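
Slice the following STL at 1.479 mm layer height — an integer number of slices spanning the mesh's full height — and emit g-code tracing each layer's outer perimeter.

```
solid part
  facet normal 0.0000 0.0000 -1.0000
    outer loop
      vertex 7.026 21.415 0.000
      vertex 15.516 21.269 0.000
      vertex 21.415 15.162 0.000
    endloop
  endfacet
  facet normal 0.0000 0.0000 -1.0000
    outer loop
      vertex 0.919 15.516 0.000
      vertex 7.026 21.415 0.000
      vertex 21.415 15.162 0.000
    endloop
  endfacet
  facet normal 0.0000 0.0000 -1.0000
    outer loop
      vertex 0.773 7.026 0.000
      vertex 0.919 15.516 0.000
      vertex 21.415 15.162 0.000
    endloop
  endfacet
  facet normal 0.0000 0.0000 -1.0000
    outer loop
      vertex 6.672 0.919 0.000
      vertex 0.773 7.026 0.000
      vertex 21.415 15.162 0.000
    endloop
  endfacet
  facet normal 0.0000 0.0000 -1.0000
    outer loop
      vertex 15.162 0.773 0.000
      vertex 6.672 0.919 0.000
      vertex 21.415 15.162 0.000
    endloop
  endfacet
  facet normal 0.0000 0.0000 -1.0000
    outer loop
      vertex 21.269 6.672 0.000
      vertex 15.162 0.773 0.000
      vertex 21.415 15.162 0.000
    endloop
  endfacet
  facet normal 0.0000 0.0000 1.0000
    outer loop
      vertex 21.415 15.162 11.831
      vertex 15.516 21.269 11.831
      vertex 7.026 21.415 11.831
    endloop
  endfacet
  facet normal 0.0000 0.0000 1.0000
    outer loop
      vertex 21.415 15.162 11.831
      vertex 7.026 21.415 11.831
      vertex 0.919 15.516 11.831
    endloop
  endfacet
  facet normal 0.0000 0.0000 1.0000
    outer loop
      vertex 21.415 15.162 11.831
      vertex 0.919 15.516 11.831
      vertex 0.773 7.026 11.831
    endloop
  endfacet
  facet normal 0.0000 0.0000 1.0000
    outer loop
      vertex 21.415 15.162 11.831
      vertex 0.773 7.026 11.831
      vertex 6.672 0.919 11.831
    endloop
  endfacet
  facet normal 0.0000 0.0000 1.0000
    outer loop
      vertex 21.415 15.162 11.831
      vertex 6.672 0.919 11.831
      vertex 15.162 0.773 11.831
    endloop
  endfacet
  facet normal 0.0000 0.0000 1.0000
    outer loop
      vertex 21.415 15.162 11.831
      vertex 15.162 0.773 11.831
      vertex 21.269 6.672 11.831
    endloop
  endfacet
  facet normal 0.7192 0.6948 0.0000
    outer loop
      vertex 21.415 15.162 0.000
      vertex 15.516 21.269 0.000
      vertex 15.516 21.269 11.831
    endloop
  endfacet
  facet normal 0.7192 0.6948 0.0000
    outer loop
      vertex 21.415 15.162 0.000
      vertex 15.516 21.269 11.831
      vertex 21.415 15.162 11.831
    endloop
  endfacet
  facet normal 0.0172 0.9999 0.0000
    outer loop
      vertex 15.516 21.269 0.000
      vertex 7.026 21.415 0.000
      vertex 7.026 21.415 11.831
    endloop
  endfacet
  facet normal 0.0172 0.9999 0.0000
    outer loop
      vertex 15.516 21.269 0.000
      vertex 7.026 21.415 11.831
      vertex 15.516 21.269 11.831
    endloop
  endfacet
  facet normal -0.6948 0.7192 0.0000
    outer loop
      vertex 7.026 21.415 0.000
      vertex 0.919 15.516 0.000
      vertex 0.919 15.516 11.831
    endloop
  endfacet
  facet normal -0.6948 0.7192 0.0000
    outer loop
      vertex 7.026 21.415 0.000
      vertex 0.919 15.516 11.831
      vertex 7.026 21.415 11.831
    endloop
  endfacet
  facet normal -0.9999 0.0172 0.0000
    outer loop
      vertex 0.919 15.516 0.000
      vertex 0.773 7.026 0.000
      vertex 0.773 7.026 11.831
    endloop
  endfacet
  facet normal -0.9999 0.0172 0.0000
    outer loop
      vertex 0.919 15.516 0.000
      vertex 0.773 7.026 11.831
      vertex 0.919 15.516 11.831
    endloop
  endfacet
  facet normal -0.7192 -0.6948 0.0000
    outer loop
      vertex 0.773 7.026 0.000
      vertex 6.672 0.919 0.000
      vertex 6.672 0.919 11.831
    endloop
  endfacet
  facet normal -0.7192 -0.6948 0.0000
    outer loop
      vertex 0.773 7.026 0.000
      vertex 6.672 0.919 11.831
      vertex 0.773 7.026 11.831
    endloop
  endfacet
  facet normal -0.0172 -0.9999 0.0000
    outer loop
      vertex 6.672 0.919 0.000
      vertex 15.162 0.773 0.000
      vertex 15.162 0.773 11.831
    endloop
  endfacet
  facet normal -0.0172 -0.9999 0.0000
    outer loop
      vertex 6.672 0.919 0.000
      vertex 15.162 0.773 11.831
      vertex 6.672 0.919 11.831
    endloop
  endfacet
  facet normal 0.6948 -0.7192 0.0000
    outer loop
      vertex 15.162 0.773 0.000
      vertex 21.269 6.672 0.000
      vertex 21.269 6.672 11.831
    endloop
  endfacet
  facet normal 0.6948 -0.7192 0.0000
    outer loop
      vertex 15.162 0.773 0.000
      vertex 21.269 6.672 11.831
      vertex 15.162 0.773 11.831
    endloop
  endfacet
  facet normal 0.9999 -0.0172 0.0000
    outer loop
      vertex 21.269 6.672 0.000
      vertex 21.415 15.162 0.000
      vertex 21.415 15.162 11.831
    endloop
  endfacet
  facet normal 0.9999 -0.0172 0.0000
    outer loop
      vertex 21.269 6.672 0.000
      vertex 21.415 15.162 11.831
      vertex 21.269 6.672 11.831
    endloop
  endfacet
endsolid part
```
; perimeter-only toolpath
G21 ; units = mm
G90 ; absolute positioning
G28 ; home
; layer 1
G0 Z1.479
G0 X21.415 Y15.162
G1 X15.516 Y21.269
G1 X7.026 Y21.415
G1 X0.919 Y15.516
G1 X0.773 Y7.026
G1 X6.672 Y0.919
G1 X15.162 Y0.773
G1 X21.269 Y6.672
G1 X21.415 Y15.162
; layer 2
G0 Z2.958
G0 X21.415 Y15.162
G1 X15.516 Y21.269
G1 X7.026 Y21.415
G1 X0.919 Y15.516
G1 X0.773 Y7.026
G1 X6.672 Y0.919
G1 X15.162 Y0.773
G1 X21.269 Y6.672
G1 X21.415 Y15.162
; layer 3
G0 Z4.437
G0 X21.415 Y15.162
G1 X15.516 Y21.269
G1 X7.026 Y21.415
G1 X0.919 Y15.516
G1 X0.773 Y7.026
G1 X6.672 Y0.919
G1 X15.162 Y0.773
G1 X21.269 Y6.672
G1 X21.415 Y15.162
; layer 4
G0 Z5.915
G0 X21.415 Y15.162
G1 X15.516 Y21.269
G1 X7.026 Y21.415
G1 X0.919 Y15.516
G1 X0.773 Y7.026
G1 X6.672 Y0.919
G1 X15.162 Y0.773
G1 X21.269 Y6.672
G1 X21.415 Y15.162
; layer 5
G0 Z7.394
G0 X21.415 Y15.162
G1 X15.516 Y21.269
G1 X7.026 Y21.415
G1 X0.919 Y15.516
G1 X0.773 Y7.026
G1 X6.672 Y0.919
G1 X15.162 Y0.773
G1 X21.269 Y6.672
G1 X21.415 Y15.162
; layer 6
G0 Z8.873
G0 X21.415 Y15.162
G1 X15.516 Y21.269
G1 X7.026 Y21.415
G1 X0.919 Y15.516
G1 X0.773 Y7.026
G1 X6.672 Y0.919
G1 X15.162 Y0.773
G1 X21.269 Y6.672
G1 X21.415 Y15.162
; layer 7
G0 Z10.352
G0 X21.415 Y15.162
G1 X15.516 Y21.269
G1 X7.026 Y21.415
G1 X0.919 Y15.516
G1 X0.773 Y7.026
G1 X6.672 Y0.919
G1 X15.162 Y0.773
G1 X21.269 Y6.672
G1 X21.415 Y15.162
; layer 8
G0 Z11.831
G0 X21.415 Y15.162
G1 X15.516 Y21.269
G1 X7.026 Y21.415
G1 X0.919 Y15.516
G1 X0.773 Y7.026
G1 X6.672 Y0.919
G1 X15.162 Y0.773
G1 X21.269 Y6.672
G1 X21.415 Y15.162
M2 ; end

The solid is a regular 8-sided prism (a cylinder approximated with 8 flat sides), circumscribed radius ≈ 11.1 mm, height ≈ 11.8 mm. Slicing at Δz = 1.479 mm — 8 equal slices spanning the solid's height, so layer i sits at z = i·h/8 — gives 8 non-empty perimeters. Each is a 8-segment closed polygon; G0 lifts to the layer z and rapids to the start vertex, then G1 traces the edges.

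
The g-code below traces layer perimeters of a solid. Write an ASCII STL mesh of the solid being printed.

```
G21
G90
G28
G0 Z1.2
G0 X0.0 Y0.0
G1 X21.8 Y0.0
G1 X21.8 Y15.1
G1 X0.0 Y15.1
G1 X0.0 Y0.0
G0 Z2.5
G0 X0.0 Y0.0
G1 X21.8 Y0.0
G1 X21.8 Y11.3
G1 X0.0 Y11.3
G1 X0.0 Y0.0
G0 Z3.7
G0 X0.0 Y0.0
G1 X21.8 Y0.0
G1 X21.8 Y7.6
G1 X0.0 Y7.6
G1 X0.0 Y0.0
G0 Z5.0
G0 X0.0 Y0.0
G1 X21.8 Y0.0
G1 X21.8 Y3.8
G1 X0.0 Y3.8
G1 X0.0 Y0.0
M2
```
solid part
  facet normal 0.0000 0.0000 -1.0000
    outer loop
      vertex 21.8 18.9 0.0
      vertex 21.8 0.0 0.0
      vertex 0.0 0.0 0.0
    endloop
  endfacet
  facet normal 0.0000 0.0000 -1.0000
    outer loop
      vertex 0.0 18.9 0.0
      vertex 21.8 18.9 0.0
      vertex 0.0 0.0 0.0
    endloop
  endfacet
  facet normal 0.0000 -1.0000 0.0000
    outer loop
      vertex 0.0 0.0 0.0
      vertex 21.8 0.0 0.0
      vertex 21.8 0.0 6.2
    endloop
  endfacet
  facet normal 0.0000 -1.0000 0.0000
    outer loop
      vertex 0.0 0.0 0.0
      vertex 21.8 0.0 6.2
      vertex 0.0 0.0 6.2
    endloop
  endfacet
  facet normal 0.0000 0.3117 0.9502
    outer loop
      vertex 0.0 0.0 6.2
      vertex 21.8 0.0 6.2
      vertex 21.8 18.9 0.0
    endloop
  endfacet
  facet normal 0.0000 0.3117 0.9502
    outer loop
      vertex 0.0 0.0 6.2
      vertex 21.8 18.9 0.0
      vertex 0.0 18.9 0.0
    endloop
  endfacet
  facet normal -1.0000 0.0000 0.0000
    outer loop
      vertex 0.0 0.0 6.2
      vertex 0.0 18.9 0.0
      vertex 0.0 0.0 0.0
    endloop
  endfacet
  facet normal 1.0000 0.0000 0.0000
    outer loop
      vertex 21.8 0.0 0.0
      vertex 21.8 18.9 0.0
      vertex 21.8 0.0 6.2
    endloop
  endfacet
endsolid part

The G0 Z moves step by Δz≈1.2 mm. The G1 loops shrink linearly with z, so the solid tapers from its base footprint up to z≈6.2. Closing with a flat bottom cap and the tapered top and triangulating gives 8 facets — a wedge (ramp): 21.8 × 18.9 mm base, rising to 6.2 mm along the y=0 edge and sloping linearly to z=0 at y=18.9.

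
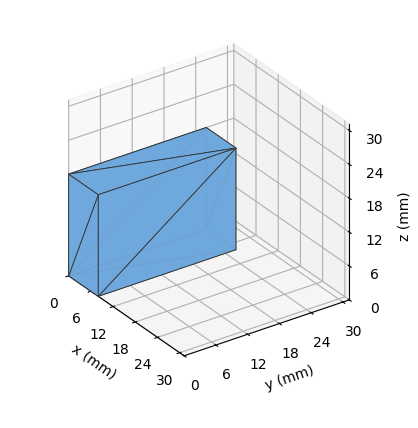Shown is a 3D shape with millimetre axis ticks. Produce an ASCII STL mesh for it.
Reading the render: the shape is a rectangular box, roughly 8 × 26 mm footprint and 18 mm tall (dimensions read to the nearest mm from the axis ticks). For the STL, each face is triangulated and given an outward normal.

solid part
  facet normal 0.0000 0.0000 -1.0000
    outer loop
      vertex 8.00 26.00 0.00
      vertex 8.00 0.00 0.00
      vertex 0.00 0.00 0.00
    endloop
  endfacet
  facet normal 0.0000 0.0000 -1.0000
    outer loop
      vertex 0.00 26.00 0.00
      vertex 8.00 26.00 0.00
      vertex 0.00 0.00 0.00
    endloop
  endfacet
  facet normal 0.0000 0.0000 1.0000
    outer loop
      vertex 0.00 0.00 18.00
      vertex 8.00 0.00 18.00
      vertex 8.00 26.00 18.00
    endloop
  endfacet
  facet normal 0.0000 0.0000 1.0000
    outer loop
      vertex 0.00 0.00 18.00
      vertex 8.00 26.00 18.00
      vertex 0.00 26.00 18.00
    endloop
  endfacet
  facet normal 0.0000 -1.0000 0.0000
    outer loop
      vertex 0.00 0.00 0.00
      vertex 8.00 0.00 0.00
      vertex 8.00 0.00 18.00
    endloop
  endfacet
  facet normal 0.0000 -1.0000 0.0000
    outer loop
      vertex 0.00 0.00 0.00
      vertex 8.00 0.00 18.00
      vertex 0.00 0.00 18.00
    endloop
  endfacet
  facet normal 0.0000 1.0000 0.0000
    outer loop
      vertex 8.00 26.00 18.00
      vertex 8.00 26.00 0.00
      vertex 0.00 26.00 0.00
    endloop
  endfacet
  facet normal 0.0000 1.0000 0.0000
    outer loop
      vertex 0.00 26.00 18.00
      vertex 8.00 26.00 18.00
      vertex 0.00 26.00 0.00
    endloop
  endfacet
  facet normal -1.0000 0.0000 0.0000
    outer loop
      vertex 0.00 26.00 18.00
      vertex 0.00 26.00 0.00
      vertex 0.00 0.00 0.00
    endloop
  endfacet
  facet normal -1.0000 0.0000 0.0000
    outer loop
      vertex 0.00 0.00 18.00
      vertex 0.00 26.00 18.00
      vertex 0.00 0.00 0.00
    endloop
  endfacet
  facet normal 1.0000 0.0000 0.0000
    outer loop
      vertex 8.00 0.00 0.00
      vertex 8.00 26.00 0.00
      vertex 8.00 26.00 18.00
    endloop
  endfacet
  facet normal 1.0000 0.0000 0.0000
    outer loop
      vertex 8.00 0.00 0.00
      vertex 8.00 26.00 18.00
      vertex 8.00 0.00 18.00
    endloop
  endfacet
endsolid part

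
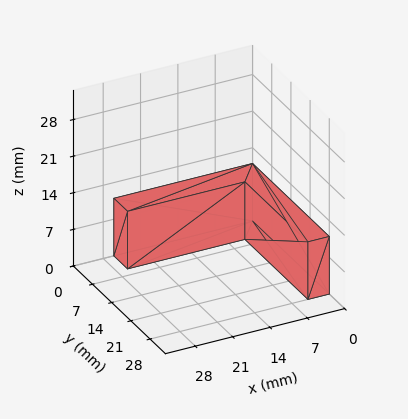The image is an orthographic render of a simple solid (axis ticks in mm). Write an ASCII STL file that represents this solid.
Reading the render: the shape is an L-shaped prism: outer 26 × 28 mm, arm thicknesses ≈ 5 mm (horizontal) and 4 mm (vertical), extruded 11 mm in z (dimensions read to the nearest mm from the axis ticks). For the STL, each face is triangulated and given an outward normal.

solid part
  facet normal 0.0000 0.0000 -1.0000
    outer loop
      vertex 26.00 5.00 0.00
      vertex 26.00 0.00 0.00
      vertex 0.00 0.00 0.00
    endloop
  endfacet
  facet normal 0.0000 0.0000 -1.0000
    outer loop
      vertex 4.00 5.00 0.00
      vertex 26.00 5.00 0.00
      vertex 0.00 0.00 0.00
    endloop
  endfacet
  facet normal 0.0000 0.0000 -1.0000
    outer loop
      vertex 4.00 28.00 0.00
      vertex 4.00 5.00 0.00
      vertex 0.00 0.00 0.00
    endloop
  endfacet
  facet normal 0.0000 0.0000 -1.0000
    outer loop
      vertex 0.00 28.00 0.00
      vertex 4.00 28.00 0.00
      vertex 0.00 0.00 0.00
    endloop
  endfacet
  facet normal 0.0000 0.0000 1.0000
    outer loop
      vertex 0.00 0.00 11.00
      vertex 26.00 0.00 11.00
      vertex 26.00 5.00 11.00
    endloop
  endfacet
  facet normal 0.0000 0.0000 1.0000
    outer loop
      vertex 0.00 0.00 11.00
      vertex 26.00 5.00 11.00
      vertex 4.00 5.00 11.00
    endloop
  endfacet
  facet normal 0.0000 0.0000 1.0000
    outer loop
      vertex 0.00 0.00 11.00
      vertex 4.00 5.00 11.00
      vertex 4.00 28.00 11.00
    endloop
  endfacet
  facet normal 0.0000 0.0000 1.0000
    outer loop
      vertex 0.00 0.00 11.00
      vertex 4.00 28.00 11.00
      vertex 0.00 28.00 11.00
    endloop
  endfacet
  facet normal 0.0000 -1.0000 0.0000
    outer loop
      vertex 0.00 0.00 0.00
      vertex 26.00 0.00 0.00
      vertex 26.00 0.00 11.00
    endloop
  endfacet
  facet normal 0.0000 -1.0000 0.0000
    outer loop
      vertex 0.00 0.00 0.00
      vertex 26.00 0.00 11.00
      vertex 0.00 0.00 11.00
    endloop
  endfacet
  facet normal 1.0000 0.0000 0.0000
    outer loop
      vertex 26.00 0.00 0.00
      vertex 26.00 5.00 0.00
      vertex 26.00 5.00 11.00
    endloop
  endfacet
  facet normal 1.0000 0.0000 0.0000
    outer loop
      vertex 26.00 0.00 0.00
      vertex 26.00 5.00 11.00
      vertex 26.00 0.00 11.00
    endloop
  endfacet
  facet normal 0.0000 1.0000 0.0000
    outer loop
      vertex 26.00 5.00 0.00
      vertex 4.00 5.00 0.00
      vertex 4.00 5.00 11.00
    endloop
  endfacet
  facet normal 0.0000 1.0000 0.0000
    outer loop
      vertex 26.00 5.00 0.00
      vertex 4.00 5.00 11.00
      vertex 26.00 5.00 11.00
    endloop
  endfacet
  facet normal 1.0000 0.0000 0.0000
    outer loop
      vertex 4.00 5.00 0.00
      vertex 4.00 28.00 0.00
      vertex 4.00 28.00 11.00
    endloop
  endfacet
  facet normal 1.0000 0.0000 0.0000
    outer loop
      vertex 4.00 5.00 0.00
      vertex 4.00 28.00 11.00
      vertex 4.00 5.00 11.00
    endloop
  endfacet
  facet normal 0.0000 1.0000 0.0000
    outer loop
      vertex 4.00 28.00 0.00
      vertex 0.00 28.00 0.00
      vertex 0.00 28.00 11.00
    endloop
  endfacet
  facet normal 0.0000 1.0000 0.0000
    outer loop
      vertex 4.00 28.00 0.00
      vertex 0.00 28.00 11.00
      vertex 4.00 28.00 11.00
    endloop
  endfacet
  facet normal -1.0000 0.0000 0.0000
    outer loop
      vertex 0.00 28.00 0.00
      vertex 0.00 0.00 0.00
      vertex 0.00 0.00 11.00
    endloop
  endfacet
  facet normal -1.0000 0.0000 0.0000
    outer loop
      vertex 0.00 28.00 0.00
      vertex 0.00 0.00 11.00
      vertex 0.00 28.00 11.00
    endloop
  endfacet
endsolid part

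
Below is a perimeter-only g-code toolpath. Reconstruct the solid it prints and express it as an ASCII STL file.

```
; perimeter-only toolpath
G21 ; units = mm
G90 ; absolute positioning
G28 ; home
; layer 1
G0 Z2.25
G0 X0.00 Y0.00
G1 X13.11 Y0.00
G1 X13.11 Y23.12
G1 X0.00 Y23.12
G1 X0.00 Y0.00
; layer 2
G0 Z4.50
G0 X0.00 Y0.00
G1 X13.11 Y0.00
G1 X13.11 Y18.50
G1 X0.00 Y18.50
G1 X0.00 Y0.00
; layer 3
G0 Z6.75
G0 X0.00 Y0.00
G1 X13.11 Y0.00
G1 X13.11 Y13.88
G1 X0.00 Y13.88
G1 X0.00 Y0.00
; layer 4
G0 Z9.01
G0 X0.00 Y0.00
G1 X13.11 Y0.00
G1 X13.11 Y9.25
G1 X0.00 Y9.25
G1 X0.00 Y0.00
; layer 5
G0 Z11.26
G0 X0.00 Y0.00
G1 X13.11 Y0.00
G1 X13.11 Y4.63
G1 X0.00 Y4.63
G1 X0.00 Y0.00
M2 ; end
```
solid part
  facet normal 0.0000 0.0000 -1.0000
    outer loop
      vertex 13.11 27.75 0.00
      vertex 13.11 0.00 0.00
      vertex 0.00 0.00 0.00
    endloop
  endfacet
  facet normal 0.0000 0.0000 -1.0000
    outer loop
      vertex 0.00 27.75 0.00
      vertex 13.11 27.75 0.00
      vertex 0.00 0.00 0.00
    endloop
  endfacet
  facet normal 0.0000 -1.0000 0.0000
    outer loop
      vertex 0.00 0.00 0.00
      vertex 13.11 0.00 0.00
      vertex 13.11 0.00 13.51
    endloop
  endfacet
  facet normal 0.0000 -1.0000 0.0000
    outer loop
      vertex 0.00 0.00 0.00
      vertex 13.11 0.00 13.51
      vertex 0.00 0.00 13.51
    endloop
  endfacet
  facet normal 0.0000 0.4377 0.8991
    outer loop
      vertex 0.00 0.00 13.51
      vertex 13.11 0.00 13.51
      vertex 13.11 27.75 0.00
    endloop
  endfacet
  facet normal 0.0000 0.4377 0.8991
    outer loop
      vertex 0.00 0.00 13.51
      vertex 13.11 27.75 0.00
      vertex 0.00 27.75 0.00
    endloop
  endfacet
  facet normal -1.0000 0.0000 0.0000
    outer loop
      vertex 0.00 0.00 13.51
      vertex 0.00 27.75 0.00
      vertex 0.00 0.00 0.00
    endloop
  endfacet
  facet normal 1.0000 0.0000 0.0000
    outer loop
      vertex 13.11 0.00 0.00
      vertex 13.11 27.75 0.00
      vertex 13.11 0.00 13.51
    endloop
  endfacet
endsolid part

The G0 Z moves step by Δz≈2.25 mm. The G1 loops shrink linearly with z, so the solid tapers from its base footprint up to z≈13.5. Closing with a flat bottom cap and the tapered top and triangulating gives 8 facets — a wedge (ramp): 13.1 × 27.8 mm base, rising to 13.5 mm along the y=0 edge and sloping linearly to z=0 at y=27.8.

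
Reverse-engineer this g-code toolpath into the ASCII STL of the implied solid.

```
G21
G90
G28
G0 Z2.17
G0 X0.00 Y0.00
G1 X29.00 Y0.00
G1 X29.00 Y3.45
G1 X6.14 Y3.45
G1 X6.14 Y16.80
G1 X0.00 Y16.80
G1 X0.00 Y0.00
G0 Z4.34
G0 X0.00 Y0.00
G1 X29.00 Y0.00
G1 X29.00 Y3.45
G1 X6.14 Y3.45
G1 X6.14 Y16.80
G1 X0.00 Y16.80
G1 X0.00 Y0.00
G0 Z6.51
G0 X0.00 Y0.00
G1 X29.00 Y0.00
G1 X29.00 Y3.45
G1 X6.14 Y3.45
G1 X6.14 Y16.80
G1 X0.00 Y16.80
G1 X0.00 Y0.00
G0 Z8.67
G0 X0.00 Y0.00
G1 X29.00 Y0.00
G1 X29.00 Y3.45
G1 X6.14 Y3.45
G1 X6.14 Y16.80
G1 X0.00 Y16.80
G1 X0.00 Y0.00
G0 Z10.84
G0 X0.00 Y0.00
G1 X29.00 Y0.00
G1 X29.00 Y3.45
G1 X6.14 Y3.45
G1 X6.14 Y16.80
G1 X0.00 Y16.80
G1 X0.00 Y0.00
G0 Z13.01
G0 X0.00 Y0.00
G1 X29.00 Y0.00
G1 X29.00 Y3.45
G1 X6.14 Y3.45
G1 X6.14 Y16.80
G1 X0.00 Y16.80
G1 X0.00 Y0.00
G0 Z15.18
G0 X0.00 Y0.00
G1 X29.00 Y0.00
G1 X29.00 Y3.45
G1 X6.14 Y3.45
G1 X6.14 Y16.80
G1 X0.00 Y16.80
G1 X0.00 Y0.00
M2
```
solid part
  facet normal 0.0000 0.0000 -1.0000
    outer loop
      vertex 29.00 3.45 0.00
      vertex 29.00 0.00 0.00
      vertex 0.00 0.00 0.00
    endloop
  endfacet
  facet normal 0.0000 0.0000 -1.0000
    outer loop
      vertex 6.14 3.45 0.00
      vertex 29.00 3.45 0.00
      vertex 0.00 0.00 0.00
    endloop
  endfacet
  facet normal 0.0000 0.0000 -1.0000
    outer loop
      vertex 6.14 16.80 0.00
      vertex 6.14 3.45 0.00
      vertex 0.00 0.00 0.00
    endloop
  endfacet
  facet normal 0.0000 0.0000 -1.0000
    outer loop
      vertex 0.00 16.80 0.00
      vertex 6.14 16.80 0.00
      vertex 0.00 0.00 0.00
    endloop
  endfacet
  facet normal 0.0000 0.0000 1.0000
    outer loop
      vertex 0.00 0.00 15.18
      vertex 29.00 0.00 15.18
      vertex 29.00 3.45 15.18
    endloop
  endfacet
  facet normal 0.0000 0.0000 1.0000
    outer loop
      vertex 0.00 0.00 15.18
      vertex 29.00 3.45 15.18
      vertex 6.14 3.45 15.18
    endloop
  endfacet
  facet normal 0.0000 0.0000 1.0000
    outer loop
      vertex 0.00 0.00 15.18
      vertex 6.14 3.45 15.18
      vertex 6.14 16.80 15.18
    endloop
  endfacet
  facet normal 0.0000 0.0000 1.0000
    outer loop
      vertex 0.00 0.00 15.18
      vertex 6.14 16.80 15.18
      vertex 0.00 16.80 15.18
    endloop
  endfacet
  facet normal 0.0000 -1.0000 0.0000
    outer loop
      vertex 0.00 0.00 0.00
      vertex 29.00 0.00 0.00
      vertex 29.00 0.00 15.18
    endloop
  endfacet
  facet normal 0.0000 -1.0000 0.0000
    outer loop
      vertex 0.00 0.00 0.00
      vertex 29.00 0.00 15.18
      vertex 0.00 0.00 15.18
    endloop
  endfacet
  facet normal 1.0000 0.0000 0.0000
    outer loop
      vertex 29.00 0.00 0.00
      vertex 29.00 3.45 0.00
      vertex 29.00 3.45 15.18
    endloop
  endfacet
  facet normal 1.0000 0.0000 0.0000
    outer loop
      vertex 29.00 0.00 0.00
      vertex 29.00 3.45 15.18
      vertex 29.00 0.00 15.18
    endloop
  endfacet
  facet normal 0.0000 1.0000 0.0000
    outer loop
      vertex 29.00 3.45 0.00
      vertex 6.14 3.45 0.00
      vertex 6.14 3.45 15.18
    endloop
  endfacet
  facet normal 0.0000 1.0000 0.0000
    outer loop
      vertex 29.00 3.45 0.00
      vertex 6.14 3.45 15.18
      vertex 29.00 3.45 15.18
    endloop
  endfacet
  facet normal 1.0000 0.0000 0.0000
    outer loop
      vertex 6.14 3.45 0.00
      vertex 6.14 16.80 0.00
      vertex 6.14 16.80 15.18
    endloop
  endfacet
  facet normal 1.0000 0.0000 0.0000
    outer loop
      vertex 6.14 3.45 0.00
      vertex 6.14 16.80 15.18
      vertex 6.14 3.45 15.18
    endloop
  endfacet
  facet normal 0.0000 1.0000 0.0000
    outer loop
      vertex 6.14 16.80 0.00
      vertex 0.00 16.80 0.00
      vertex 0.00 16.80 15.18
    endloop
  endfacet
  facet normal 0.0000 1.0000 0.0000
    outer loop
      vertex 6.14 16.80 0.00
      vertex 0.00 16.80 15.18
      vertex 6.14 16.80 15.18
    endloop
  endfacet
  facet normal -1.0000 0.0000 0.0000
    outer loop
      vertex 0.00 16.80 0.00
      vertex 0.00 0.00 0.00
      vertex 0.00 0.00 15.18
    endloop
  endfacet
  facet normal -1.0000 0.0000 0.0000
    outer loop
      vertex 0.00 16.80 0.00
      vertex 0.00 0.00 15.18
      vertex 0.00 16.80 15.18
    endloop
  endfacet
endsolid part

The G0 Z moves step by Δz≈2.17 mm. Every layer's G1 loop is the same polygon, so the solid is a straight extrusion of it from z=0 to z≈15.2. Closing with flat bottom and top caps and triangulating gives 20 facets — an L-shaped prism: outer 29 × 16.8 mm, arm thicknesses ≈ 3.45 mm (horizontal) and 6.14 mm (vertical), extruded 15.2 mm in z.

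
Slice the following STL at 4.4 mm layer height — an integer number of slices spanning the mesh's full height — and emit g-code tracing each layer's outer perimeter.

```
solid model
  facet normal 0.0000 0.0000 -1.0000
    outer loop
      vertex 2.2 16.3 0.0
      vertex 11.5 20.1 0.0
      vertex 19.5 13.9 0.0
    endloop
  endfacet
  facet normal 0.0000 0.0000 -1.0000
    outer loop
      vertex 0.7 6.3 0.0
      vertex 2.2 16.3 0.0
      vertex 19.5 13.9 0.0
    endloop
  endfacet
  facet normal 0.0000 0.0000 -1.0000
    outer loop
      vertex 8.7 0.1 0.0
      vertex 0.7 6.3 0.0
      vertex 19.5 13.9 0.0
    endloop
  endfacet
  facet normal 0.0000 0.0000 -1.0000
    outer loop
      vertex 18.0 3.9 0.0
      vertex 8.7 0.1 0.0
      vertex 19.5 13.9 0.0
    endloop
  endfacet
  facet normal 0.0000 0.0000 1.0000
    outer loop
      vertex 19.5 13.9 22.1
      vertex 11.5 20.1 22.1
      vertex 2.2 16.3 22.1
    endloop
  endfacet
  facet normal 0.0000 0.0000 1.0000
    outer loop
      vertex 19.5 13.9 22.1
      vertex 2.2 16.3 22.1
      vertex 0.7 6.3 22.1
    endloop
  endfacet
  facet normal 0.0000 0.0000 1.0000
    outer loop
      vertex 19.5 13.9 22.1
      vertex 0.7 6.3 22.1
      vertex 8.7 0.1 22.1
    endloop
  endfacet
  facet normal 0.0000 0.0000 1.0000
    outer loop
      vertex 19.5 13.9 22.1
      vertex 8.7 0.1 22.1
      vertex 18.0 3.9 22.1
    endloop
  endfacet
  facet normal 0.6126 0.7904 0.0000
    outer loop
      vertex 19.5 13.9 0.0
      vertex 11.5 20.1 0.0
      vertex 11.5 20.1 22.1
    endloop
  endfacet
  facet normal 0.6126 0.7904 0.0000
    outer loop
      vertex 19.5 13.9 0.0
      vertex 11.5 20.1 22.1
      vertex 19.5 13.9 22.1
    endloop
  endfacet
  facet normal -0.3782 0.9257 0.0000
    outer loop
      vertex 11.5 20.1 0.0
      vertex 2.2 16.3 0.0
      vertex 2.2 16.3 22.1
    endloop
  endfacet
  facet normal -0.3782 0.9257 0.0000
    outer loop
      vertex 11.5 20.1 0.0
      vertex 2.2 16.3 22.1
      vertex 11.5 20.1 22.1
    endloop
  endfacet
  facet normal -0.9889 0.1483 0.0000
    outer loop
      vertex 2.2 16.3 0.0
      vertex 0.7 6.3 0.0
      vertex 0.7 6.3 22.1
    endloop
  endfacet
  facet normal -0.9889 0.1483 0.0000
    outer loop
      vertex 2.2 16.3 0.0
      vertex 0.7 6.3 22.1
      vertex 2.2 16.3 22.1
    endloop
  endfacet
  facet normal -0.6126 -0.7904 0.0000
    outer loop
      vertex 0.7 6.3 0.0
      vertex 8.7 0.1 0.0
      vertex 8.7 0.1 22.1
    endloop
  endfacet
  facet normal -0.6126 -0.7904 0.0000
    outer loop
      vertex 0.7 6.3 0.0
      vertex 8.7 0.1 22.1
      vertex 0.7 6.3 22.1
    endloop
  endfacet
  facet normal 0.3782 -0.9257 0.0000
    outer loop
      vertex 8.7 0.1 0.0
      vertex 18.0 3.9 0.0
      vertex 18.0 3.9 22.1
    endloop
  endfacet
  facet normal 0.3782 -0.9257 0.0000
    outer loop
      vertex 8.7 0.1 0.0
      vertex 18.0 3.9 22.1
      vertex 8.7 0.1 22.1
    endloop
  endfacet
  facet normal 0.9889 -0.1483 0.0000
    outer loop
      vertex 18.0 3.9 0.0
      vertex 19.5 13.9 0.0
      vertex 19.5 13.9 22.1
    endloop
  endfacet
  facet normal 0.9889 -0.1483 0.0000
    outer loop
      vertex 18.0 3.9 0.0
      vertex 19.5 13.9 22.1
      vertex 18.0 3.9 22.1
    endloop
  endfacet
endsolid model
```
; perimeter-only toolpath
G21 ; units = mm
G90 ; absolute positioning
G28 ; home
; layer 1
G0 Z4.4
G0 X19.5 Y13.9
G1 X11.5 Y20.1
G1 X2.2 Y16.3
G1 X0.7 Y6.3
G1 X8.7 Y0.1
G1 X18.0 Y3.9
G1 X19.5 Y13.9
; layer 2
G0 Z8.8
G0 X19.5 Y13.9
G1 X11.5 Y20.1
G1 X2.2 Y16.3
G1 X0.7 Y6.3
G1 X8.7 Y0.1
G1 X18.0 Y3.9
G1 X19.5 Y13.9
; layer 3
G0 Z13.3
G0 X19.5 Y13.9
G1 X11.5 Y20.1
G1 X2.2 Y16.3
G1 X0.7 Y6.3
G1 X8.7 Y0.1
G1 X18.0 Y3.9
G1 X19.5 Y13.9
; layer 4
G0 Z17.7
G0 X19.5 Y13.9
G1 X11.5 Y20.1
G1 X2.2 Y16.3
G1 X0.7 Y6.3
G1 X8.7 Y0.1
G1 X18.0 Y3.9
G1 X19.5 Y13.9
; layer 5
G0 Z22.1
G0 X19.5 Y13.9
G1 X11.5 Y20.1
G1 X2.2 Y16.3
G1 X0.7 Y6.3
G1 X8.7 Y0.1
G1 X18.0 Y3.9
G1 X19.5 Y13.9
M2 ; end

The solid is a regular 6-sided prism (a cylinder approximated with 6 flat sides), circumscribed radius ≈ 10.1 mm, height ≈ 22.1 mm. Slicing at Δz = 4.4 mm — 5 equal slices spanning the solid's height, so layer i sits at z = i·h/5 — gives 5 non-empty perimeters. Each is a 6-segment closed polygon; G0 lifts to the layer z and rapids to the start vertex, then G1 traces the edges.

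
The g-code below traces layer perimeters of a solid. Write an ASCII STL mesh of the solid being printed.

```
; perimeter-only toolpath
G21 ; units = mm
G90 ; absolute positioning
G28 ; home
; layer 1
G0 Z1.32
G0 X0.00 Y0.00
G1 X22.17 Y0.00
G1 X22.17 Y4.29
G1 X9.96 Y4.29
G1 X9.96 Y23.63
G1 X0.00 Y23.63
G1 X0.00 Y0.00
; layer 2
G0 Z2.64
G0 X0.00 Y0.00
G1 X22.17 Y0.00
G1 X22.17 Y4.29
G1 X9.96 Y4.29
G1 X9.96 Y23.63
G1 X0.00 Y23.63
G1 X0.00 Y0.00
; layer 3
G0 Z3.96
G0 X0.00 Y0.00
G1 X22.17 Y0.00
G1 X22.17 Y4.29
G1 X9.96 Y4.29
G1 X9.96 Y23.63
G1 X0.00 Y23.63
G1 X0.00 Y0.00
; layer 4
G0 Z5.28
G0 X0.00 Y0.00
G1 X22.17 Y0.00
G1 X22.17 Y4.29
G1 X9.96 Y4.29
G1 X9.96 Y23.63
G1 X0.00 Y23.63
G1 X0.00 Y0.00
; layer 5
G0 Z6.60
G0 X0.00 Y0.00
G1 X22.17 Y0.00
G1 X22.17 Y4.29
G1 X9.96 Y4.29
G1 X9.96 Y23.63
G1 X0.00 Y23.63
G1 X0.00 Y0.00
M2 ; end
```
solid part
  facet normal 0.0000 0.0000 -1.0000
    outer loop
      vertex 22.17 4.29 0.00
      vertex 22.17 0.00 0.00
      vertex 0.00 0.00 0.00
    endloop
  endfacet
  facet normal 0.0000 0.0000 -1.0000
    outer loop
      vertex 9.96 4.29 0.00
      vertex 22.17 4.29 0.00
      vertex 0.00 0.00 0.00
    endloop
  endfacet
  facet normal 0.0000 0.0000 -1.0000
    outer loop
      vertex 9.96 23.63 0.00
      vertex 9.96 4.29 0.00
      vertex 0.00 0.00 0.00
    endloop
  endfacet
  facet normal 0.0000 0.0000 -1.0000
    outer loop
      vertex 0.00 23.63 0.00
      vertex 9.96 23.63 0.00
      vertex 0.00 0.00 0.00
    endloop
  endfacet
  facet normal 0.0000 0.0000 1.0000
    outer loop
      vertex 0.00 0.00 6.60
      vertex 22.17 0.00 6.60
      vertex 22.17 4.29 6.60
    endloop
  endfacet
  facet normal 0.0000 0.0000 1.0000
    outer loop
      vertex 0.00 0.00 6.60
      vertex 22.17 4.29 6.60
      vertex 9.96 4.29 6.60
    endloop
  endfacet
  facet normal 0.0000 0.0000 1.0000
    outer loop
      vertex 0.00 0.00 6.60
      vertex 9.96 4.29 6.60
      vertex 9.96 23.63 6.60
    endloop
  endfacet
  facet normal 0.0000 0.0000 1.0000
    outer loop
      vertex 0.00 0.00 6.60
      vertex 9.96 23.63 6.60
      vertex 0.00 23.63 6.60
    endloop
  endfacet
  facet normal 0.0000 -1.0000 0.0000
    outer loop
      vertex 0.00 0.00 0.00
      vertex 22.17 0.00 0.00
      vertex 22.17 0.00 6.60
    endloop
  endfacet
  facet normal 0.0000 -1.0000 0.0000
    outer loop
      vertex 0.00 0.00 0.00
      vertex 22.17 0.00 6.60
      vertex 0.00 0.00 6.60
    endloop
  endfacet
  facet normal 1.0000 0.0000 0.0000
    outer loop
      vertex 22.17 0.00 0.00
      vertex 22.17 4.29 0.00
      vertex 22.17 4.29 6.60
    endloop
  endfacet
  facet normal 1.0000 0.0000 0.0000
    outer loop
      vertex 22.17 0.00 0.00
      vertex 22.17 4.29 6.60
      vertex 22.17 0.00 6.60
    endloop
  endfacet
  facet normal 0.0000 1.0000 0.0000
    outer loop
      vertex 22.17 4.29 0.00
      vertex 9.96 4.29 0.00
      vertex 9.96 4.29 6.60
    endloop
  endfacet
  facet normal 0.0000 1.0000 0.0000
    outer loop
      vertex 22.17 4.29 0.00
      vertex 9.96 4.29 6.60
      vertex 22.17 4.29 6.60
    endloop
  endfacet
  facet normal 1.0000 0.0000 0.0000
    outer loop
      vertex 9.96 4.29 0.00
      vertex 9.96 23.63 0.00
      vertex 9.96 23.63 6.60
    endloop
  endfacet
  facet normal 1.0000 0.0000 0.0000
    outer loop
      vertex 9.96 4.29 0.00
      vertex 9.96 23.63 6.60
      vertex 9.96 4.29 6.60
    endloop
  endfacet
  facet normal 0.0000 1.0000 0.0000
    outer loop
      vertex 9.96 23.63 0.00
      vertex 0.00 23.63 0.00
      vertex 0.00 23.63 6.60
    endloop
  endfacet
  facet normal 0.0000 1.0000 0.0000
    outer loop
      vertex 9.96 23.63 0.00
      vertex 0.00 23.63 6.60
      vertex 9.96 23.63 6.60
    endloop
  endfacet
  facet normal -1.0000 0.0000 0.0000
    outer loop
      vertex 0.00 23.63 0.00
      vertex 0.00 0.00 0.00
      vertex 0.00 0.00 6.60
    endloop
  endfacet
  facet normal -1.0000 0.0000 0.0000
    outer loop
      vertex 0.00 23.63 0.00
      vertex 0.00 0.00 6.60
      vertex 0.00 23.63 6.60
    endloop
  endfacet
endsolid part

The G0 Z moves step by Δz≈1.32 mm. Every layer's G1 loop is the same polygon, so the solid is a straight extrusion of it from z=0 to z≈6.6. Closing with flat bottom and top caps and triangulating gives 20 facets — an L-shaped prism: outer 22.2 × 23.6 mm, arm thicknesses ≈ 4.29 mm (horizontal) and 9.96 mm (vertical), extruded 6.6 mm in z.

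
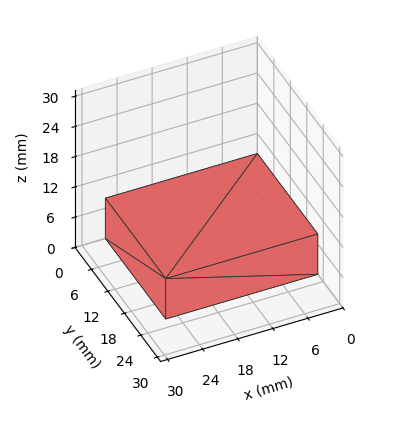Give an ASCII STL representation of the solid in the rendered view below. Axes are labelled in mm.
Reading the render: the shape is a rectangular box, roughly 26 × 22 mm footprint and 8 mm tall (dimensions read to the nearest mm from the axis ticks). For the STL, each face is triangulated and given an outward normal.

solid part
  facet normal 0.0000 0.0000 -1.0000
    outer loop
      vertex 26.000 22.000 0.000
      vertex 26.000 0.000 0.000
      vertex 0.000 0.000 0.000
    endloop
  endfacet
  facet normal 0.0000 0.0000 -1.0000
    outer loop
      vertex 0.000 22.000 0.000
      vertex 26.000 22.000 0.000
      vertex 0.000 0.000 0.000
    endloop
  endfacet
  facet normal 0.0000 0.0000 1.0000
    outer loop
      vertex 0.000 0.000 8.000
      vertex 26.000 0.000 8.000
      vertex 26.000 22.000 8.000
    endloop
  endfacet
  facet normal 0.0000 0.0000 1.0000
    outer loop
      vertex 0.000 0.000 8.000
      vertex 26.000 22.000 8.000
      vertex 0.000 22.000 8.000
    endloop
  endfacet
  facet normal 0.0000 -1.0000 0.0000
    outer loop
      vertex 0.000 0.000 0.000
      vertex 26.000 0.000 0.000
      vertex 26.000 0.000 8.000
    endloop
  endfacet
  facet normal 0.0000 -1.0000 0.0000
    outer loop
      vertex 0.000 0.000 0.000
      vertex 26.000 0.000 8.000
      vertex 0.000 0.000 8.000
    endloop
  endfacet
  facet normal 0.0000 1.0000 0.0000
    outer loop
      vertex 26.000 22.000 8.000
      vertex 26.000 22.000 0.000
      vertex 0.000 22.000 0.000
    endloop
  endfacet
  facet normal 0.0000 1.0000 0.0000
    outer loop
      vertex 0.000 22.000 8.000
      vertex 26.000 22.000 8.000
      vertex 0.000 22.000 0.000
    endloop
  endfacet
  facet normal -1.0000 0.0000 0.0000
    outer loop
      vertex 0.000 22.000 8.000
      vertex 0.000 22.000 0.000
      vertex 0.000 0.000 0.000
    endloop
  endfacet
  facet normal -1.0000 0.0000 0.0000
    outer loop
      vertex 0.000 0.000 8.000
      vertex 0.000 22.000 8.000
      vertex 0.000 0.000 0.000
    endloop
  endfacet
  facet normal 1.0000 0.0000 0.0000
    outer loop
      vertex 26.000 0.000 0.000
      vertex 26.000 22.000 0.000
      vertex 26.000 22.000 8.000
    endloop
  endfacet
  facet normal 1.0000 0.0000 0.0000
    outer loop
      vertex 26.000 0.000 0.000
      vertex 26.000 22.000 8.000
      vertex 26.000 0.000 8.000
    endloop
  endfacet
endsolid part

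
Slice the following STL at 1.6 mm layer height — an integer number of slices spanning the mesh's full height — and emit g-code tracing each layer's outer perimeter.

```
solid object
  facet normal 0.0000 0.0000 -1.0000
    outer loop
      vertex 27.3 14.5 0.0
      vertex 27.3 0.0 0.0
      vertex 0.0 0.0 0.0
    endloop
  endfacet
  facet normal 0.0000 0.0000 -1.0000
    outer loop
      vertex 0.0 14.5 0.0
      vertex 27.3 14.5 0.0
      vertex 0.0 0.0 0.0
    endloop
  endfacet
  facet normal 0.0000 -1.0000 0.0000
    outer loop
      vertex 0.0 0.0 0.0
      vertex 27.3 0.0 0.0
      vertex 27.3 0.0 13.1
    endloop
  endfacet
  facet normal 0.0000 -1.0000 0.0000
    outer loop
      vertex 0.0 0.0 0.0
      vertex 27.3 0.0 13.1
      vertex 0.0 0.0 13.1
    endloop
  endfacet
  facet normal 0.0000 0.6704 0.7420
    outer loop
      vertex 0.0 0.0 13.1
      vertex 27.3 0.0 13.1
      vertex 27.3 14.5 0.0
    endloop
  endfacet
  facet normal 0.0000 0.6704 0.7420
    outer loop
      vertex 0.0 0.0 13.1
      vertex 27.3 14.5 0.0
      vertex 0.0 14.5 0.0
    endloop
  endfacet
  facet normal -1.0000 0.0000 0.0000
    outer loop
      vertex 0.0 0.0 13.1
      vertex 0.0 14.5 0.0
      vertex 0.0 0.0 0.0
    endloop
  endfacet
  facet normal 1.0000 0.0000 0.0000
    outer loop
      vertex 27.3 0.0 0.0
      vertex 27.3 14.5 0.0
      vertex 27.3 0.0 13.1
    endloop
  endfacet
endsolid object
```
; perimeter-only toolpath
G21 ; units = mm
G90 ; absolute positioning
G28 ; home
; layer 1
G0 Z1.6
G0 X0.0 Y0.0
G1 X27.3 Y0.0
G1 X27.3 Y12.7
G1 X0.0 Y12.7
G1 X0.0 Y0.0
; layer 2
G0 Z3.3
G0 X0.0 Y0.0
G1 X27.3 Y0.0
G1 X27.3 Y10.9
G1 X0.0 Y10.9
G1 X0.0 Y0.0
; layer 3
G0 Z4.9
G0 X0.0 Y0.0
G1 X27.3 Y0.0
G1 X27.3 Y9.1
G1 X0.0 Y9.1
G1 X0.0 Y0.0
; layer 4
G0 Z6.5
G0 X0.0 Y0.0
G1 X27.3 Y0.0
G1 X27.3 Y7.2
G1 X0.0 Y7.2
G1 X0.0 Y0.0
; layer 5
G0 Z8.2
G0 X0.0 Y0.0
G1 X27.3 Y0.0
G1 X27.3 Y5.4
G1 X0.0 Y5.4
G1 X0.0 Y0.0
; layer 6
G0 Z9.8
G0 X0.0 Y0.0
G1 X27.3 Y0.0
G1 X27.3 Y3.6
G1 X0.0 Y3.6
G1 X0.0 Y0.0
; layer 7
G0 Z11.5
G0 X0.0 Y0.0
G1 X27.3 Y0.0
G1 X27.3 Y1.8
G1 X0.0 Y1.8
G1 X0.0 Y0.0
M2 ; end

The solid is a wedge (ramp): 27.3 × 14.5 mm base, rising to 13.1 mm along the y=0 edge and sloping linearly to z=0 at y=14.5. Slicing at Δz = 1.6 mm — 8 equal slices spanning the solid's height, so layer i sits at z = i·h/8 — gives 7 non-empty perimeters. Each is a 4-segment closed polygon; G0 lifts to the layer z and rapids to the start vertex, then G1 traces the edges. The cross-section shrinks linearly with z (the slice at the apex is degenerate and omitted).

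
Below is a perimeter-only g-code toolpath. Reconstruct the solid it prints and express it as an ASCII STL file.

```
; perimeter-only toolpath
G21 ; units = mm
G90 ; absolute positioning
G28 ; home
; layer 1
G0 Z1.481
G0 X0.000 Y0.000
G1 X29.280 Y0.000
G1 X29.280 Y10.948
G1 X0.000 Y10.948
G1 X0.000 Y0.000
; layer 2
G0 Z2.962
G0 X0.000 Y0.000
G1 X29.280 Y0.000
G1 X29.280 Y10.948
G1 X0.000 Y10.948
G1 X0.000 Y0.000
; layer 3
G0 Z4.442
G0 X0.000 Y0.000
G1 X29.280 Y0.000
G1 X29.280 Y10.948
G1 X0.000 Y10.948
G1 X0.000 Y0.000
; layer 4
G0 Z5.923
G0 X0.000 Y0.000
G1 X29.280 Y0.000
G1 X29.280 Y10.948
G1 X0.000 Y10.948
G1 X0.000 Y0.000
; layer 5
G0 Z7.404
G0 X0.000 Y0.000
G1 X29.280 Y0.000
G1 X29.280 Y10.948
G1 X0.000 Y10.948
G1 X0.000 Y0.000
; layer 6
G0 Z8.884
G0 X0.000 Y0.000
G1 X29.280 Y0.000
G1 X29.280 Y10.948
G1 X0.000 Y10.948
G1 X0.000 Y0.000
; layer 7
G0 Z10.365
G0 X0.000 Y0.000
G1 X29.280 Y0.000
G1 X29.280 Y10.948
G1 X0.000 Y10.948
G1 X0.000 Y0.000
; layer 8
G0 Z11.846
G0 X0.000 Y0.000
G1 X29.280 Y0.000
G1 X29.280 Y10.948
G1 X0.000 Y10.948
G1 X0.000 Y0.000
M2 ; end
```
solid part
  facet normal 0.0000 0.0000 -1.0000
    outer loop
      vertex 29.280 10.948 0.000
      vertex 29.280 0.000 0.000
      vertex 0.000 0.000 0.000
    endloop
  endfacet
  facet normal 0.0000 0.0000 -1.0000
    outer loop
      vertex 0.000 10.948 0.000
      vertex 29.280 10.948 0.000
      vertex 0.000 0.000 0.000
    endloop
  endfacet
  facet normal 0.0000 0.0000 1.0000
    outer loop
      vertex 0.000 0.000 11.846
      vertex 29.280 0.000 11.846
      vertex 29.280 10.948 11.846
    endloop
  endfacet
  facet normal 0.0000 0.0000 1.0000
    outer loop
      vertex 0.000 0.000 11.846
      vertex 29.280 10.948 11.846
      vertex 0.000 10.948 11.846
    endloop
  endfacet
  facet normal 0.0000 -1.0000 0.0000
    outer loop
      vertex 0.000 0.000 0.000
      vertex 29.280 0.000 0.000
      vertex 29.280 0.000 11.846
    endloop
  endfacet
  facet normal 0.0000 -1.0000 0.0000
    outer loop
      vertex 0.000 0.000 0.000
      vertex 29.280 0.000 11.846
      vertex 0.000 0.000 11.846
    endloop
  endfacet
  facet normal 0.0000 1.0000 0.0000
    outer loop
      vertex 29.280 10.948 11.846
      vertex 29.280 10.948 0.000
      vertex 0.000 10.948 0.000
    endloop
  endfacet
  facet normal 0.0000 1.0000 0.0000
    outer loop
      vertex 0.000 10.948 11.846
      vertex 29.280 10.948 11.846
      vertex 0.000 10.948 0.000
    endloop
  endfacet
  facet normal -1.0000 0.0000 0.0000
    outer loop
      vertex 0.000 10.948 11.846
      vertex 0.000 10.948 0.000
      vertex 0.000 0.000 0.000
    endloop
  endfacet
  facet normal -1.0000 0.0000 0.0000
    outer loop
      vertex 0.000 0.000 11.846
      vertex 0.000 10.948 11.846
      vertex 0.000 0.000 0.000
    endloop
  endfacet
  facet normal 1.0000 0.0000 0.0000
    outer loop
      vertex 29.280 0.000 0.000
      vertex 29.280 10.948 0.000
      vertex 29.280 10.948 11.846
    endloop
  endfacet
  facet normal 1.0000 0.0000 0.0000
    outer loop
      vertex 29.280 0.000 0.000
      vertex 29.280 10.948 11.846
      vertex 29.280 0.000 11.846
    endloop
  endfacet
endsolid part

The G0 Z moves step by Δz≈1.481 mm. Every layer's G1 loop is the same polygon, so the solid is a straight extrusion of it from z=0 to z≈11.8. Closing with flat bottom and top caps and triangulating gives 12 facets — a rectangular box, roughly 29.3 × 10.9 mm footprint and 11.8 mm tall.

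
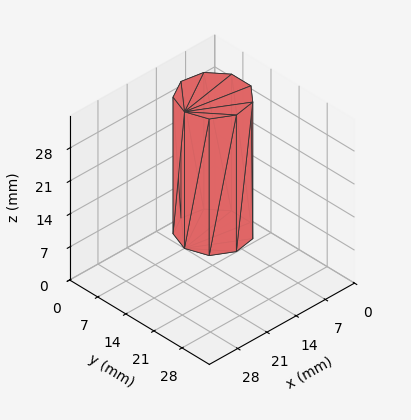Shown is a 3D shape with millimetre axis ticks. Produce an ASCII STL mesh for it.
Reading the render: the shape is a regular 9-sided prism (a cylinder approximated with 9 flat sides), circumscribed radius ≈ 7 mm, height ≈ 29 mm (dimensions read to the nearest mm from the axis ticks). For the STL, each face is triangulated and given an outward normal.

solid part
  facet normal 0.0000 0.0000 -1.0000
    outer loop
      vertex 8.2 13.9 0.0
      vertex 12.4 11.5 0.0
      vertex 14.0 7.0 0.0
    endloop
  endfacet
  facet normal 0.0000 0.0000 -1.0000
    outer loop
      vertex 3.5 13.1 0.0
      vertex 8.2 13.9 0.0
      vertex 14.0 7.0 0.0
    endloop
  endfacet
  facet normal 0.0000 0.0000 -1.0000
    outer loop
      vertex 0.4 9.4 0.0
      vertex 3.5 13.1 0.0
      vertex 14.0 7.0 0.0
    endloop
  endfacet
  facet normal 0.0000 0.0000 -1.0000
    outer loop
      vertex 0.4 4.6 0.0
      vertex 0.4 9.4 0.0
      vertex 14.0 7.0 0.0
    endloop
  endfacet
  facet normal 0.0000 0.0000 -1.0000
    outer loop
      vertex 3.5 0.9 0.0
      vertex 0.4 4.6 0.0
      vertex 14.0 7.0 0.0
    endloop
  endfacet
  facet normal 0.0000 0.0000 -1.0000
    outer loop
      vertex 8.2 0.1 0.0
      vertex 3.5 0.9 0.0
      vertex 14.0 7.0 0.0
    endloop
  endfacet
  facet normal 0.0000 0.0000 -1.0000
    outer loop
      vertex 12.4 2.5 0.0
      vertex 8.2 0.1 0.0
      vertex 14.0 7.0 0.0
    endloop
  endfacet
  facet normal 0.0000 0.0000 1.0000
    outer loop
      vertex 14.0 7.0 29.0
      vertex 12.4 11.5 29.0
      vertex 8.2 13.9 29.0
    endloop
  endfacet
  facet normal 0.0000 0.0000 1.0000
    outer loop
      vertex 14.0 7.0 29.0
      vertex 8.2 13.9 29.0
      vertex 3.5 13.1 29.0
    endloop
  endfacet
  facet normal 0.0000 0.0000 1.0000
    outer loop
      vertex 14.0 7.0 29.0
      vertex 3.5 13.1 29.0
      vertex 0.4 9.4 29.0
    endloop
  endfacet
  facet normal 0.0000 0.0000 1.0000
    outer loop
      vertex 14.0 7.0 29.0
      vertex 0.4 9.4 29.0
      vertex 0.4 4.6 29.0
    endloop
  endfacet
  facet normal 0.0000 0.0000 1.0000
    outer loop
      vertex 14.0 7.0 29.0
      vertex 0.4 4.6 29.0
      vertex 3.5 0.9 29.0
    endloop
  endfacet
  facet normal 0.0000 0.0000 1.0000
    outer loop
      vertex 14.0 7.0 29.0
      vertex 3.5 0.9 29.0
      vertex 8.2 0.1 29.0
    endloop
  endfacet
  facet normal 0.0000 0.0000 1.0000
    outer loop
      vertex 14.0 7.0 29.0
      vertex 8.2 0.1 29.0
      vertex 12.4 2.5 29.0
    endloop
  endfacet
  facet normal 0.9422 0.3350 0.0000
    outer loop
      vertex 14.0 7.0 0.0
      vertex 12.4 11.5 0.0
      vertex 12.4 11.5 29.0
    endloop
  endfacet
  facet normal 0.9422 0.3350 0.0000
    outer loop
      vertex 14.0 7.0 0.0
      vertex 12.4 11.5 29.0
      vertex 14.0 7.0 29.0
    endloop
  endfacet
  facet normal 0.4961 0.8682 0.0000
    outer loop
      vertex 12.4 11.5 0.0
      vertex 8.2 13.9 0.0
      vertex 8.2 13.9 29.0
    endloop
  endfacet
  facet normal 0.4961 0.8682 0.0000
    outer loop
      vertex 12.4 11.5 0.0
      vertex 8.2 13.9 29.0
      vertex 12.4 11.5 29.0
    endloop
  endfacet
  facet normal -0.1678 0.9858 0.0000
    outer loop
      vertex 8.2 13.9 0.0
      vertex 3.5 13.1 0.0
      vertex 3.5 13.1 29.0
    endloop
  endfacet
  facet normal -0.1678 0.9858 0.0000
    outer loop
      vertex 8.2 13.9 0.0
      vertex 3.5 13.1 29.0
      vertex 8.2 13.9 29.0
    endloop
  endfacet
  facet normal -0.7665 0.6422 0.0000
    outer loop
      vertex 3.5 13.1 0.0
      vertex 0.4 9.4 0.0
      vertex 0.4 9.4 29.0
    endloop
  endfacet
  facet normal -0.7665 0.6422 0.0000
    outer loop
      vertex 3.5 13.1 0.0
      vertex 0.4 9.4 29.0
      vertex 3.5 13.1 29.0
    endloop
  endfacet
  facet normal -1.0000 0.0000 0.0000
    outer loop
      vertex 0.4 9.4 0.0
      vertex 0.4 4.6 0.0
      vertex 0.4 4.6 29.0
    endloop
  endfacet
  facet normal -1.0000 0.0000 0.0000
    outer loop
      vertex 0.4 9.4 0.0
      vertex 0.4 4.6 29.0
      vertex 0.4 9.4 29.0
    endloop
  endfacet
  facet normal -0.7665 -0.6422 0.0000
    outer loop
      vertex 0.4 4.6 0.0
      vertex 3.5 0.9 0.0
      vertex 3.5 0.9 29.0
    endloop
  endfacet
  facet normal -0.7665 -0.6422 0.0000
    outer loop
      vertex 0.4 4.6 0.0
      vertex 3.5 0.9 29.0
      vertex 0.4 4.6 29.0
    endloop
  endfacet
  facet normal -0.1678 -0.9858 0.0000
    outer loop
      vertex 3.5 0.9 0.0
      vertex 8.2 0.1 0.0
      vertex 8.2 0.1 29.0
    endloop
  endfacet
  facet normal -0.1678 -0.9858 0.0000
    outer loop
      vertex 3.5 0.9 0.0
      vertex 8.2 0.1 29.0
      vertex 3.5 0.9 29.0
    endloop
  endfacet
  facet normal 0.4961 -0.8682 0.0000
    outer loop
      vertex 8.2 0.1 0.0
      vertex 12.4 2.5 0.0
      vertex 12.4 2.5 29.0
    endloop
  endfacet
  facet normal 0.4961 -0.8682 0.0000
    outer loop
      vertex 8.2 0.1 0.0
      vertex 12.4 2.5 29.0
      vertex 8.2 0.1 29.0
    endloop
  endfacet
  facet normal 0.9422 -0.3350 0.0000
    outer loop
      vertex 12.4 2.5 0.0
      vertex 14.0 7.0 0.0
      vertex 14.0 7.0 29.0
    endloop
  endfacet
  facet normal 0.9422 -0.3350 0.0000
    outer loop
      vertex 12.4 2.5 0.0
      vertex 14.0 7.0 29.0
      vertex 12.4 2.5 29.0
    endloop
  endfacet
endsolid part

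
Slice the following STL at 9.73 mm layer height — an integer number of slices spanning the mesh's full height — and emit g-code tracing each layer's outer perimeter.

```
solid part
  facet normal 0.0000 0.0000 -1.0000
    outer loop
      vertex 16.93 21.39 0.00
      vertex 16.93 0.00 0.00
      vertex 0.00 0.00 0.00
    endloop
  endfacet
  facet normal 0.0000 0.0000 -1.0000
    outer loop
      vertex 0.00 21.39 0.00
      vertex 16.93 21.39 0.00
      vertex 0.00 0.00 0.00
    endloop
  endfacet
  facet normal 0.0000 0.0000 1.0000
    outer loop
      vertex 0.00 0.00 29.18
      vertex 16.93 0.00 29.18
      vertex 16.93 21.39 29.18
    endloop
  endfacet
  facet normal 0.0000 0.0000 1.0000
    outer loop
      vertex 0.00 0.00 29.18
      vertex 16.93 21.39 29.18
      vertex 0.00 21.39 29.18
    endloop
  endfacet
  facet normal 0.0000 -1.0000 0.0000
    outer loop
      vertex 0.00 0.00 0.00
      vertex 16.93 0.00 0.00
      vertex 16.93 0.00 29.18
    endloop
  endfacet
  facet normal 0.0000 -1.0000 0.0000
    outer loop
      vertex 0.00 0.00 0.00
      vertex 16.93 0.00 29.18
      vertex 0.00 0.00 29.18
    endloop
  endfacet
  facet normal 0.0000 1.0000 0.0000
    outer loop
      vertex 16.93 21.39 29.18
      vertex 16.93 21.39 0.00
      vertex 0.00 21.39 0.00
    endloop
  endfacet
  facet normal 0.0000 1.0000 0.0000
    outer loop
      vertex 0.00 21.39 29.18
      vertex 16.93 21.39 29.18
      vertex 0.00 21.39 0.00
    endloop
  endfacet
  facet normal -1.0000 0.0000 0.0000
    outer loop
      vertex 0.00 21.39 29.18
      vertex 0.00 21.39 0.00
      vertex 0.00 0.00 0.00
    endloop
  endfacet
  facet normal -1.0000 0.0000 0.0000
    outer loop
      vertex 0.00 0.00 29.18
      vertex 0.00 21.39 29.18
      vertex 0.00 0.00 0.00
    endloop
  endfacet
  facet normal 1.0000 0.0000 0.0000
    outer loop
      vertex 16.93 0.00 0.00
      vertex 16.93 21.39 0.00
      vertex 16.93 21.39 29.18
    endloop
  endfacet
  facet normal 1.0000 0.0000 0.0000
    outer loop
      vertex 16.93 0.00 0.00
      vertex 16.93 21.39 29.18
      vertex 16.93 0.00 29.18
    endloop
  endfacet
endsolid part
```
; perimeter-only toolpath
G21 ; units = mm
G90 ; absolute positioning
G28 ; home
; layer 1
G0 Z9.73
G0 X0.00 Y0.00
G1 X16.93 Y0.00
G1 X16.93 Y21.39
G1 X0.00 Y21.39
G1 X0.00 Y0.00
; layer 2
G0 Z19.45
G0 X0.00 Y0.00
G1 X16.93 Y0.00
G1 X16.93 Y21.39
G1 X0.00 Y21.39
G1 X0.00 Y0.00
; layer 3
G0 Z29.18
G0 X0.00 Y0.00
G1 X16.93 Y0.00
G1 X16.93 Y21.39
G1 X0.00 Y21.39
G1 X0.00 Y0.00
M2 ; end

The solid is a rectangular box, roughly 16.9 × 21.4 mm footprint and 29.2 mm tall. Slicing at Δz = 9.73 mm — 3 equal slices spanning the solid's height, so layer i sits at z = i·h/3 — gives 3 non-empty perimeters. Each is a 4-segment closed polygon; G0 lifts to the layer z and rapids to the start vertex, then G1 traces the edges.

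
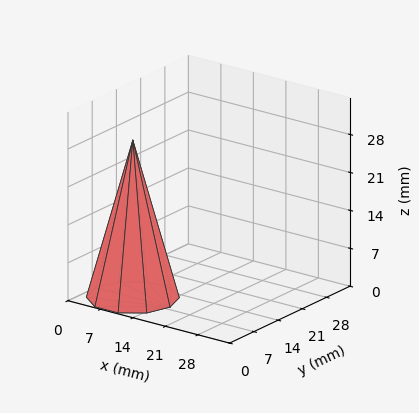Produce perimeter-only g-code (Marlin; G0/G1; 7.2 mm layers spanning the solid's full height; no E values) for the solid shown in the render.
Reading the render: the shape is a regular 10-sided pyramid, base circumscribed radius ≈ 8 mm, apex at z ≈ 29 mm (dimensions read to the nearest mm from the axis ticks). For the g-code, the solid's height is divided into equal slices at the stated Δz and each level perimeter traced with G1 moves after a G0 lift.

; perimeter-only toolpath
G21 ; units = mm
G90 ; absolute positioning
G28 ; home
; layer 1
G0 Z7.2
G0 X14.0 Y8.0
G1 X12.9 Y11.5
G1 X9.9 Y13.7
G1 X6.1 Y13.7
G1 X3.1 Y11.5
G1 X2.0 Y8.0
G1 X3.1 Y4.5
G1 X6.1 Y2.3
G1 X9.9 Y2.3
G1 X12.9 Y4.5
G1 X14.0 Y8.0
; layer 2
G0 Z14.5
G0 X12.0 Y8.0
G1 X11.2 Y10.3
G1 X9.2 Y11.8
G1 X6.8 Y11.8
G1 X4.8 Y10.3
G1 X4.0 Y8.0
G1 X4.8 Y5.7
G1 X6.8 Y4.2
G1 X9.2 Y4.2
G1 X11.2 Y5.7
G1 X12.0 Y8.0
; layer 3
G0 Z21.8
G0 X10.0 Y8.0
G1 X9.6 Y9.2
G1 X8.6 Y9.9
G1 X7.4 Y9.9
G1 X6.4 Y9.2
G1 X6.0 Y8.0
G1 X6.4 Y6.8
G1 X7.4 Y6.1
G1 X8.6 Y6.1
G1 X9.6 Y6.8
G1 X10.0 Y8.0
M2 ; end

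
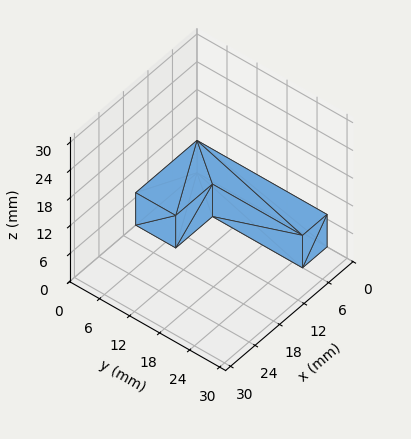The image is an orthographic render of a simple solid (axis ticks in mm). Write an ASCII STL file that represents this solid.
Reading the render: the shape is an L-shaped prism: outer 15 × 26 mm, arm thicknesses ≈ 8 mm (horizontal) and 6 mm (vertical), extruded 7 mm in z (dimensions read to the nearest mm from the axis ticks). For the STL, each face is triangulated and given an outward normal.

solid part
  facet normal 0.0000 0.0000 -1.0000
    outer loop
      vertex 15.00 8.00 0.00
      vertex 15.00 0.00 0.00
      vertex 0.00 0.00 0.00
    endloop
  endfacet
  facet normal 0.0000 0.0000 -1.0000
    outer loop
      vertex 6.00 8.00 0.00
      vertex 15.00 8.00 0.00
      vertex 0.00 0.00 0.00
    endloop
  endfacet
  facet normal 0.0000 0.0000 -1.0000
    outer loop
      vertex 6.00 26.00 0.00
      vertex 6.00 8.00 0.00
      vertex 0.00 0.00 0.00
    endloop
  endfacet
  facet normal 0.0000 0.0000 -1.0000
    outer loop
      vertex 0.00 26.00 0.00
      vertex 6.00 26.00 0.00
      vertex 0.00 0.00 0.00
    endloop
  endfacet
  facet normal 0.0000 0.0000 1.0000
    outer loop
      vertex 0.00 0.00 7.00
      vertex 15.00 0.00 7.00
      vertex 15.00 8.00 7.00
    endloop
  endfacet
  facet normal 0.0000 0.0000 1.0000
    outer loop
      vertex 0.00 0.00 7.00
      vertex 15.00 8.00 7.00
      vertex 6.00 8.00 7.00
    endloop
  endfacet
  facet normal 0.0000 0.0000 1.0000
    outer loop
      vertex 0.00 0.00 7.00
      vertex 6.00 8.00 7.00
      vertex 6.00 26.00 7.00
    endloop
  endfacet
  facet normal 0.0000 0.0000 1.0000
    outer loop
      vertex 0.00 0.00 7.00
      vertex 6.00 26.00 7.00
      vertex 0.00 26.00 7.00
    endloop
  endfacet
  facet normal 0.0000 -1.0000 0.0000
    outer loop
      vertex 0.00 0.00 0.00
      vertex 15.00 0.00 0.00
      vertex 15.00 0.00 7.00
    endloop
  endfacet
  facet normal 0.0000 -1.0000 0.0000
    outer loop
      vertex 0.00 0.00 0.00
      vertex 15.00 0.00 7.00
      vertex 0.00 0.00 7.00
    endloop
  endfacet
  facet normal 1.0000 0.0000 0.0000
    outer loop
      vertex 15.00 0.00 0.00
      vertex 15.00 8.00 0.00
      vertex 15.00 8.00 7.00
    endloop
  endfacet
  facet normal 1.0000 0.0000 0.0000
    outer loop
      vertex 15.00 0.00 0.00
      vertex 15.00 8.00 7.00
      vertex 15.00 0.00 7.00
    endloop
  endfacet
  facet normal 0.0000 1.0000 0.0000
    outer loop
      vertex 15.00 8.00 0.00
      vertex 6.00 8.00 0.00
      vertex 6.00 8.00 7.00
    endloop
  endfacet
  facet normal 0.0000 1.0000 0.0000
    outer loop
      vertex 15.00 8.00 0.00
      vertex 6.00 8.00 7.00
      vertex 15.00 8.00 7.00
    endloop
  endfacet
  facet normal 1.0000 0.0000 0.0000
    outer loop
      vertex 6.00 8.00 0.00
      vertex 6.00 26.00 0.00
      vertex 6.00 26.00 7.00
    endloop
  endfacet
  facet normal 1.0000 0.0000 0.0000
    outer loop
      vertex 6.00 8.00 0.00
      vertex 6.00 26.00 7.00
      vertex 6.00 8.00 7.00
    endloop
  endfacet
  facet normal 0.0000 1.0000 0.0000
    outer loop
      vertex 6.00 26.00 0.00
      vertex 0.00 26.00 0.00
      vertex 0.00 26.00 7.00
    endloop
  endfacet
  facet normal 0.0000 1.0000 0.0000
    outer loop
      vertex 6.00 26.00 0.00
      vertex 0.00 26.00 7.00
      vertex 6.00 26.00 7.00
    endloop
  endfacet
  facet normal -1.0000 0.0000 0.0000
    outer loop
      vertex 0.00 26.00 0.00
      vertex 0.00 0.00 0.00
      vertex 0.00 0.00 7.00
    endloop
  endfacet
  facet normal -1.0000 0.0000 0.0000
    outer loop
      vertex 0.00 26.00 0.00
      vertex 0.00 0.00 7.00
      vertex 0.00 26.00 7.00
    endloop
  endfacet
endsolid part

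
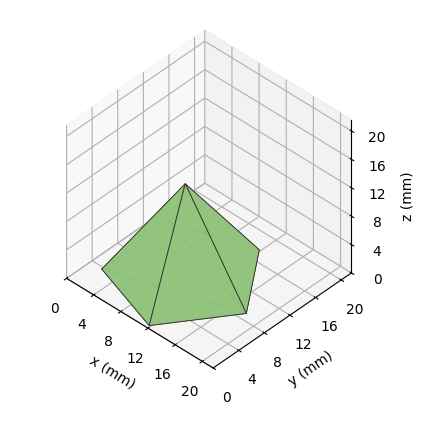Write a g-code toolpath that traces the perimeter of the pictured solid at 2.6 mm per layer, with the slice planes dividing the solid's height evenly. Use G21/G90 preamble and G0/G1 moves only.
Reading the render: the shape is a regular 5-sided pyramid, base circumscribed radius ≈ 9 mm, apex at z ≈ 13 mm (dimensions read to the nearest mm from the axis ticks). For the g-code, the solid's height is divided into equal slices at the stated Δz and each level perimeter traced with G1 moves after a G0 lift.

; perimeter-only toolpath
G21 ; units = mm
G90 ; absolute positioning
G28 ; home
; layer 1
G0 Z2.6
G0 X16.2 Y9.0
G1 X11.2 Y15.9
G1 X3.2 Y13.2
G1 X3.2 Y4.8
G1 X11.2 Y2.1
G1 X16.2 Y9.0
; layer 2
G0 Z5.2
G0 X14.4 Y9.0
G1 X10.7 Y14.2
G1 X4.6 Y12.2
G1 X4.6 Y5.8
G1 X10.7 Y3.8
G1 X14.4 Y9.0
; layer 3
G0 Z7.8
G0 X12.6 Y9.0
G1 X10.1 Y12.4
G1 X6.1 Y11.1
G1 X6.1 Y6.9
G1 X10.1 Y5.6
G1 X12.6 Y9.0
; layer 4
G0 Z10.4
G0 X10.8 Y9.0
G1 X9.6 Y10.7
G1 X7.5 Y10.1
G1 X7.5 Y7.9
G1 X9.6 Y7.3
G1 X10.8 Y9.0
M2 ; end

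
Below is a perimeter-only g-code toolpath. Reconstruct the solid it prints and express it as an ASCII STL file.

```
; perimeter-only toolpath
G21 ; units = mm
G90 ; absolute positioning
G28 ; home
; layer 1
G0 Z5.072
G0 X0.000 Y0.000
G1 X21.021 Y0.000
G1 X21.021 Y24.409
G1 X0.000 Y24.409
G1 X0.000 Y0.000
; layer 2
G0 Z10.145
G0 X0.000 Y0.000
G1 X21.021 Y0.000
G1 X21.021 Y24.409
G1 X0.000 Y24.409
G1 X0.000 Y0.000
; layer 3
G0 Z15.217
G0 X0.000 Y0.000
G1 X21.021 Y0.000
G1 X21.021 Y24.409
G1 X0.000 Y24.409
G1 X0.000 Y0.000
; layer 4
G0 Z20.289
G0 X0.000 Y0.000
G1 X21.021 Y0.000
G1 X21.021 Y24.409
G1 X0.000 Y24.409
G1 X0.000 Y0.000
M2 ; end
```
solid part
  facet normal 0.0000 0.0000 -1.0000
    outer loop
      vertex 21.021 24.409 0.000
      vertex 21.021 0.000 0.000
      vertex 0.000 0.000 0.000
    endloop
  endfacet
  facet normal 0.0000 0.0000 -1.0000
    outer loop
      vertex 0.000 24.409 0.000
      vertex 21.021 24.409 0.000
      vertex 0.000 0.000 0.000
    endloop
  endfacet
  facet normal 0.0000 0.0000 1.0000
    outer loop
      vertex 0.000 0.000 20.289
      vertex 21.021 0.000 20.289
      vertex 21.021 24.409 20.289
    endloop
  endfacet
  facet normal 0.0000 0.0000 1.0000
    outer loop
      vertex 0.000 0.000 20.289
      vertex 21.021 24.409 20.289
      vertex 0.000 24.409 20.289
    endloop
  endfacet
  facet normal 0.0000 -1.0000 0.0000
    outer loop
      vertex 0.000 0.000 0.000
      vertex 21.021 0.000 0.000
      vertex 21.021 0.000 20.289
    endloop
  endfacet
  facet normal 0.0000 -1.0000 0.0000
    outer loop
      vertex 0.000 0.000 0.000
      vertex 21.021 0.000 20.289
      vertex 0.000 0.000 20.289
    endloop
  endfacet
  facet normal 0.0000 1.0000 0.0000
    outer loop
      vertex 21.021 24.409 20.289
      vertex 21.021 24.409 0.000
      vertex 0.000 24.409 0.000
    endloop
  endfacet
  facet normal 0.0000 1.0000 0.0000
    outer loop
      vertex 0.000 24.409 20.289
      vertex 21.021 24.409 20.289
      vertex 0.000 24.409 0.000
    endloop
  endfacet
  facet normal -1.0000 0.0000 0.0000
    outer loop
      vertex 0.000 24.409 20.289
      vertex 0.000 24.409 0.000
      vertex 0.000 0.000 0.000
    endloop
  endfacet
  facet normal -1.0000 0.0000 0.0000
    outer loop
      vertex 0.000 0.000 20.289
      vertex 0.000 24.409 20.289
      vertex 0.000 0.000 0.000
    endloop
  endfacet
  facet normal 1.0000 0.0000 0.0000
    outer loop
      vertex 21.021 0.000 0.000
      vertex 21.021 24.409 0.000
      vertex 21.021 24.409 20.289
    endloop
  endfacet
  facet normal 1.0000 0.0000 0.0000
    outer loop
      vertex 21.021 0.000 0.000
      vertex 21.021 24.409 20.289
      vertex 21.021 0.000 20.289
    endloop
  endfacet
endsolid part

The G0 Z moves step by Δz≈5.072 mm. Every layer's G1 loop is the same polygon, so the solid is a straight extrusion of it from z=0 to z≈20.3. Closing with flat bottom and top caps and triangulating gives 12 facets — a rectangular box, roughly 21 × 24.4 mm footprint and 20.3 mm tall.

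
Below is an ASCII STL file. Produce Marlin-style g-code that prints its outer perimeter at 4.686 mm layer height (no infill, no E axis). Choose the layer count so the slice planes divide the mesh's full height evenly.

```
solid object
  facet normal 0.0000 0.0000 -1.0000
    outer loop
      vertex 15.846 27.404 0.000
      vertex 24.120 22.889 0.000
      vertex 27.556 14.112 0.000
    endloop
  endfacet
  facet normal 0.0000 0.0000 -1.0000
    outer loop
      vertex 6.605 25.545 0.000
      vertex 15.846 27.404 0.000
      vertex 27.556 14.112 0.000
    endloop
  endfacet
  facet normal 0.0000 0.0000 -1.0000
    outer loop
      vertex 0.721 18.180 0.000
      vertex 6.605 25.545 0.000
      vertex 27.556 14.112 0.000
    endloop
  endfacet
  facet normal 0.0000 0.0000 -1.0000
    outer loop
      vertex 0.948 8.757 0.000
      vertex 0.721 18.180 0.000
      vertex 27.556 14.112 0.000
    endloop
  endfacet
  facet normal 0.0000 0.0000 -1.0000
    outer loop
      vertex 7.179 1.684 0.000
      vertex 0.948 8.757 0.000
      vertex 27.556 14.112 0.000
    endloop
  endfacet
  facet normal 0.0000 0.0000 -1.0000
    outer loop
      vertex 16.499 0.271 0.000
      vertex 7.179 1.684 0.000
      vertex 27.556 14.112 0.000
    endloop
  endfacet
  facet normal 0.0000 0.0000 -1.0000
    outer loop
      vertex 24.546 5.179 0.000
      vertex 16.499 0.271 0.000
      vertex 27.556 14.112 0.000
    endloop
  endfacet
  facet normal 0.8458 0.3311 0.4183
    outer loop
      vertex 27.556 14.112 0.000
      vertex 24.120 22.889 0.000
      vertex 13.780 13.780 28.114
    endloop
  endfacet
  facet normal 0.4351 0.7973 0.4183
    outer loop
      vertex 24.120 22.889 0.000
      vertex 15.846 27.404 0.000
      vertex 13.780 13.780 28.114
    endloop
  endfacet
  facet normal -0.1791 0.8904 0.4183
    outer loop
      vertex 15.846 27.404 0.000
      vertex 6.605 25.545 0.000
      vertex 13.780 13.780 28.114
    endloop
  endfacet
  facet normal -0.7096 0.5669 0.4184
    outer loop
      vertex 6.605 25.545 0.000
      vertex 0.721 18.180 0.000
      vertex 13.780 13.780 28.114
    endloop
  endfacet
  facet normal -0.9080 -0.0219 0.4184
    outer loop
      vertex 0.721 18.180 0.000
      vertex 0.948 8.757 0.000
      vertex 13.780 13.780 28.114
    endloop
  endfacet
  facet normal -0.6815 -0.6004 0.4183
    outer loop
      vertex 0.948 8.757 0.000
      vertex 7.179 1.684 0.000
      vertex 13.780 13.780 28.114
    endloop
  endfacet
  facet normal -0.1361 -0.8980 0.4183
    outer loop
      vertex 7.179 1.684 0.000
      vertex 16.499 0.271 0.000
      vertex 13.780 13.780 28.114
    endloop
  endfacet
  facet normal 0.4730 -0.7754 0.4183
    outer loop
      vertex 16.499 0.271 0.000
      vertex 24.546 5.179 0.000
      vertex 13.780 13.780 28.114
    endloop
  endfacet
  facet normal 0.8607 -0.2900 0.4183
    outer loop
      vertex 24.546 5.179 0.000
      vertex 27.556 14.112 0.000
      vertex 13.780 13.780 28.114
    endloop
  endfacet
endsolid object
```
; perimeter-only toolpath
G21 ; units = mm
G90 ; absolute positioning
G28 ; home
; layer 1
G0 Z4.686
G0 X25.260 Y14.057
G1 X22.397 Y21.371
G1 X15.502 Y25.133
G1 X7.801 Y23.584
G1 X2.898 Y17.447
G1 X3.087 Y9.594
G1 X8.279 Y3.700
G1 X16.046 Y2.523
G1 X22.752 Y6.613
G1 X25.260 Y14.057
; layer 2
G0 Z9.371
G0 X22.964 Y14.001
G1 X20.673 Y19.853
G1 X15.157 Y22.863
G1 X8.997 Y21.623
G1 X5.074 Y16.713
G1 X5.225 Y10.431
G1 X9.379 Y5.716
G1 X15.593 Y4.774
G1 X20.957 Y8.046
G1 X22.964 Y14.001
; layer 3
G0 Z14.057
G0 X20.668 Y13.946
G1 X18.950 Y18.334
G1 X14.813 Y20.592
G1 X10.193 Y19.662
G1 X7.251 Y15.980
G1 X7.364 Y11.268
G1 X10.480 Y7.732
G1 X15.139 Y7.026
G1 X19.163 Y9.480
G1 X20.668 Y13.946
; layer 4
G0 Z18.743
G0 X18.372 Y13.891
G1 X17.227 Y16.816
G1 X14.469 Y18.321
G1 X11.388 Y17.702
G1 X9.427 Y15.247
G1 X9.503 Y12.106
G1 X11.580 Y9.748
G1 X14.686 Y9.277
G1 X17.369 Y10.913
G1 X18.372 Y13.891
; layer 5
G0 Z23.428
G0 X16.076 Y13.835
G1 X15.503 Y15.298
G1 X14.124 Y16.051
G1 X12.584 Y15.741
G1 X11.603 Y14.513
G1 X11.641 Y12.943
G1 X12.680 Y11.764
G1 X14.233 Y11.528
G1 X15.574 Y12.346
G1 X16.076 Y13.835
M2 ; end

The solid is a regular 9-sided pyramid, base circumscribed radius ≈ 13.8 mm, apex at z ≈ 28.1 mm. Slicing at Δz = 4.686 mm — 6 equal slices spanning the solid's height, so layer i sits at z = i·h/6 — gives 5 non-empty perimeters. Each is a 9-segment closed polygon; G0 lifts to the layer z and rapids to the start vertex, then G1 traces the edges. The cross-section shrinks linearly with z (the slice at the apex is degenerate and omitted).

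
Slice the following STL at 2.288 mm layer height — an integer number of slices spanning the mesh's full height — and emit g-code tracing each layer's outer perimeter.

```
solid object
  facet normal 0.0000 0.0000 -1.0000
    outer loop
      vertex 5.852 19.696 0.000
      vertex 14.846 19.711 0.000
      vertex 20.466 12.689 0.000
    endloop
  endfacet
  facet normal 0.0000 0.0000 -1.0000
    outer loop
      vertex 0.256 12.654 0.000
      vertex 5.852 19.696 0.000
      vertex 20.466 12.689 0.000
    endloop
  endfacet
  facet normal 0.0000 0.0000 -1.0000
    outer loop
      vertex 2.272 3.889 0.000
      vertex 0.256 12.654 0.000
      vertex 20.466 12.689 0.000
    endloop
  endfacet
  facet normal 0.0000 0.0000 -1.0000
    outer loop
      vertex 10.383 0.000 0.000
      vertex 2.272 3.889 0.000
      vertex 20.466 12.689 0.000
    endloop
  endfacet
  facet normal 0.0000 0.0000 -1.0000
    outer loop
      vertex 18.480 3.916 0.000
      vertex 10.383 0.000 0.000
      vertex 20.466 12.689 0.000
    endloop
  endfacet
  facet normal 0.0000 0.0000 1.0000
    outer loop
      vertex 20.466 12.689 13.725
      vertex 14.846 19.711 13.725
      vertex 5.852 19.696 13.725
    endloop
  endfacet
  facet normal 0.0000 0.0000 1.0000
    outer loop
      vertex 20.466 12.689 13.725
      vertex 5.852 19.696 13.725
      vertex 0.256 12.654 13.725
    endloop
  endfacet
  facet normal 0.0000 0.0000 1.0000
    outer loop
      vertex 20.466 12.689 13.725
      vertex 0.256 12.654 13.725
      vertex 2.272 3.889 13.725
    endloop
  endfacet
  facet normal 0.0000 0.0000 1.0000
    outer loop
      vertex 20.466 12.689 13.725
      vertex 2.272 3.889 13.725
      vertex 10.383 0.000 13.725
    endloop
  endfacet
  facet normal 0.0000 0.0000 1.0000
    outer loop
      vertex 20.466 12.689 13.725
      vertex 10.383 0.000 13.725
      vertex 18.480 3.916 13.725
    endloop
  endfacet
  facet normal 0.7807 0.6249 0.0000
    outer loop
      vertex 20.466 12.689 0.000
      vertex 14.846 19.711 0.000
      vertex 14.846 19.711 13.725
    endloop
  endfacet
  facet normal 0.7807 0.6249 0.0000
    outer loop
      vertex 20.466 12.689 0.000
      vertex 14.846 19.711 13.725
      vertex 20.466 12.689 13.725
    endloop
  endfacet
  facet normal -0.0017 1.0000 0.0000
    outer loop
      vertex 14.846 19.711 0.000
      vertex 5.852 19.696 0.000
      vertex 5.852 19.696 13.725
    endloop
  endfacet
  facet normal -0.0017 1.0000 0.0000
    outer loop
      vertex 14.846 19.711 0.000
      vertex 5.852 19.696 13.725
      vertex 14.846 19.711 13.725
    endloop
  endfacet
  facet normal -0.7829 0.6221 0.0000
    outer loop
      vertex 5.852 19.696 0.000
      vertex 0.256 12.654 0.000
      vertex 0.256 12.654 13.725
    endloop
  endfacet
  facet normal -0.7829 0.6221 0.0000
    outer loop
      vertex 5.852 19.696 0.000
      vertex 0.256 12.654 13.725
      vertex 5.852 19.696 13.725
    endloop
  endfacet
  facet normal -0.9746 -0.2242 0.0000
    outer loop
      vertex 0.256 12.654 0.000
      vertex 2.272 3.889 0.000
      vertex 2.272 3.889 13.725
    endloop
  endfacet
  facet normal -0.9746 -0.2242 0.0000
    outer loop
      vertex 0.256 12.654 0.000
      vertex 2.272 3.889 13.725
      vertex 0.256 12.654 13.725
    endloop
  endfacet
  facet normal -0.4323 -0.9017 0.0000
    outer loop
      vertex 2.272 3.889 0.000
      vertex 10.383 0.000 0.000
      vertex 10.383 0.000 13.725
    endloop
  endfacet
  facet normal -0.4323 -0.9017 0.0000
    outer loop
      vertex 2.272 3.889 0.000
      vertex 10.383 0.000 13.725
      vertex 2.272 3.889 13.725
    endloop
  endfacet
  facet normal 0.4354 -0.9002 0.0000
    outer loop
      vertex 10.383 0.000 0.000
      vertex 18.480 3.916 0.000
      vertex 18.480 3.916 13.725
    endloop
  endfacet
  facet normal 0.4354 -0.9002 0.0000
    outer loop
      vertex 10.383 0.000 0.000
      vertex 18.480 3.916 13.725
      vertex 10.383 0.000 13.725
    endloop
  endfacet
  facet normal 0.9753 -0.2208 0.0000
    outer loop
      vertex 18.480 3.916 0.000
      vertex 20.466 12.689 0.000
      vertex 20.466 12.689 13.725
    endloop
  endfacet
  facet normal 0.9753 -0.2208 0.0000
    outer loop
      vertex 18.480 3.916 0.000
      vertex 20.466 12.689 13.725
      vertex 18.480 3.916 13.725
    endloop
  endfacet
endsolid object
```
; perimeter-only toolpath
G21 ; units = mm
G90 ; absolute positioning
G28 ; home
; layer 1
G0 Z2.288
G0 X20.466 Y12.689
G1 X14.846 Y19.711
G1 X5.852 Y19.696
G1 X0.256 Y12.654
G1 X2.272 Y3.889
G1 X10.383 Y0.000
G1 X18.480 Y3.916
G1 X20.466 Y12.689
; layer 2
G0 Z4.575
G0 X20.466 Y12.689
G1 X14.846 Y19.711
G1 X5.852 Y19.696
G1 X0.256 Y12.654
G1 X2.272 Y3.889
G1 X10.383 Y0.000
G1 X18.480 Y3.916
G1 X20.466 Y12.689
; layer 3
G0 Z6.863
G0 X20.466 Y12.689
G1 X14.846 Y19.711
G1 X5.852 Y19.696
G1 X0.256 Y12.654
G1 X2.272 Y3.889
G1 X10.383 Y0.000
G1 X18.480 Y3.916
G1 X20.466 Y12.689
; layer 4
G0 Z9.150
G0 X20.466 Y12.689
G1 X14.846 Y19.711
G1 X5.852 Y19.696
G1 X0.256 Y12.654
G1 X2.272 Y3.889
G1 X10.383 Y0.000
G1 X18.480 Y3.916
G1 X20.466 Y12.689
; layer 5
G0 Z11.438
G0 X20.466 Y12.689
G1 X14.846 Y19.711
G1 X5.852 Y19.696
G1 X0.256 Y12.654
G1 X2.272 Y3.889
G1 X10.383 Y0.000
G1 X18.480 Y3.916
G1 X20.466 Y12.689
; layer 6
G0 Z13.725
G0 X20.466 Y12.689
G1 X14.846 Y19.711
G1 X5.852 Y19.696
G1 X0.256 Y12.654
G1 X2.272 Y3.889
G1 X10.383 Y0.000
G1 X18.480 Y3.916
G1 X20.466 Y12.689
M2 ; end

The solid is a regular 7-sided prism (a cylinder approximated with 7 flat sides), circumscribed radius ≈ 10.4 mm, height ≈ 13.7 mm. Slicing at Δz = 2.288 mm — 6 equal slices spanning the solid's height, so layer i sits at z = i·h/6 — gives 6 non-empty perimeters. Each is a 7-segment closed polygon; G0 lifts to the layer z and rapids to the start vertex, then G1 traces the edges.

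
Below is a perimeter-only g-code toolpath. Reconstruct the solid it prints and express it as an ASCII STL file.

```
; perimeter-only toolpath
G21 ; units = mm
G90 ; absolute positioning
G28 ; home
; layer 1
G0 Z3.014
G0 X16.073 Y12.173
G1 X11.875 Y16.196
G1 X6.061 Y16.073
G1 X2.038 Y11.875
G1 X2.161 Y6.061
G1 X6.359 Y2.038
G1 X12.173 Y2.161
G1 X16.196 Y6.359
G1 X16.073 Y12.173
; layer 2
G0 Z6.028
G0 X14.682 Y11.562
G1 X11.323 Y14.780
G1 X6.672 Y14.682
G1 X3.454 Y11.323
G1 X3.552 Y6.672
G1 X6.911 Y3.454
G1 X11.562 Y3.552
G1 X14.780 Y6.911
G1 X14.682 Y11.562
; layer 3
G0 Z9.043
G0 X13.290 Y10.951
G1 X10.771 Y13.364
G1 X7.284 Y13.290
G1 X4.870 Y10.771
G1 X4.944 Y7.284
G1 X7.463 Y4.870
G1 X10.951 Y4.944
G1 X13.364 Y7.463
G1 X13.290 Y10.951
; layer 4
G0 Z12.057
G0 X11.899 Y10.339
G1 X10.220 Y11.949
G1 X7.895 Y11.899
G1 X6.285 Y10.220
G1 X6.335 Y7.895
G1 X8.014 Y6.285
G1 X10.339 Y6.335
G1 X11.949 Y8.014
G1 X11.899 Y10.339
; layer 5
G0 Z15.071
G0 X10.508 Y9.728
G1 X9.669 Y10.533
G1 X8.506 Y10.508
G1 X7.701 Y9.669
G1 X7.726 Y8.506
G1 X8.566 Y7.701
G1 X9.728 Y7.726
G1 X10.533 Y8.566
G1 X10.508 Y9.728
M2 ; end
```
solid part
  facet normal 0.0000 0.0000 -1.0000
    outer loop
      vertex 5.450 17.464 0.000
      vertex 12.426 17.612 0.000
      vertex 17.464 12.784 0.000
    endloop
  endfacet
  facet normal 0.0000 0.0000 -1.0000
    outer loop
      vertex 0.622 12.426 0.000
      vertex 5.450 17.464 0.000
      vertex 17.464 12.784 0.000
    endloop
  endfacet
  facet normal 0.0000 0.0000 -1.0000
    outer loop
      vertex 0.770 5.450 0.000
      vertex 0.622 12.426 0.000
      vertex 17.464 12.784 0.000
    endloop
  endfacet
  facet normal 0.0000 0.0000 -1.0000
    outer loop
      vertex 5.808 0.622 0.000
      vertex 0.770 5.450 0.000
      vertex 17.464 12.784 0.000
    endloop
  endfacet
  facet normal 0.0000 0.0000 -1.0000
    outer loop
      vertex 12.784 0.770 0.000
      vertex 5.808 0.622 0.000
      vertex 17.464 12.784 0.000
    endloop
  endfacet
  facet normal 0.0000 0.0000 -1.0000
    outer loop
      vertex 17.612 5.808 0.000
      vertex 12.784 0.770 0.000
      vertex 17.464 12.784 0.000
    endloop
  endfacet
  facet normal 0.6272 0.6545 0.4222
    outer loop
      vertex 17.464 12.784 0.000
      vertex 12.426 17.612 0.000
      vertex 9.117 9.117 18.085
    endloop
  endfacet
  facet normal -0.0192 0.9063 0.4222
    outer loop
      vertex 12.426 17.612 0.000
      vertex 5.450 17.464 0.000
      vertex 9.117 9.117 18.085
    endloop
  endfacet
  facet normal -0.6545 0.6272 0.4222
    outer loop
      vertex 5.450 17.464 0.000
      vertex 0.622 12.426 0.000
      vertex 9.117 9.117 18.085
    endloop
  endfacet
  facet normal -0.9063 -0.0192 0.4222
    outer loop
      vertex 0.622 12.426 0.000
      vertex 0.770 5.450 0.000
      vertex 9.117 9.117 18.085
    endloop
  endfacet
  facet normal -0.6272 -0.6545 0.4222
    outer loop
      vertex 0.770 5.450 0.000
      vertex 5.808 0.622 0.000
      vertex 9.117 9.117 18.085
    endloop
  endfacet
  facet normal 0.0192 -0.9063 0.4222
    outer loop
      vertex 5.808 0.622 0.000
      vertex 12.784 0.770 0.000
      vertex 9.117 9.117 18.085
    endloop
  endfacet
  facet normal 0.6545 -0.6272 0.4222
    outer loop
      vertex 12.784 0.770 0.000
      vertex 17.612 5.808 0.000
      vertex 9.117 9.117 18.085
    endloop
  endfacet
  facet normal 0.9063 0.0192 0.4222
    outer loop
      vertex 17.612 5.808 0.000
      vertex 17.464 12.784 0.000
      vertex 9.117 9.117 18.085
    endloop
  endfacet
endsolid part

The G0 Z moves step by Δz≈3.014 mm. The G1 loops shrink linearly with z, so the solid tapers from its base footprint up to z≈18.1. Closing with a flat bottom cap and the tapered top and triangulating gives 14 facets — a regular 8-sided pyramid, base circumscribed radius ≈ 9.12 mm, apex at z ≈ 18.1 mm.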